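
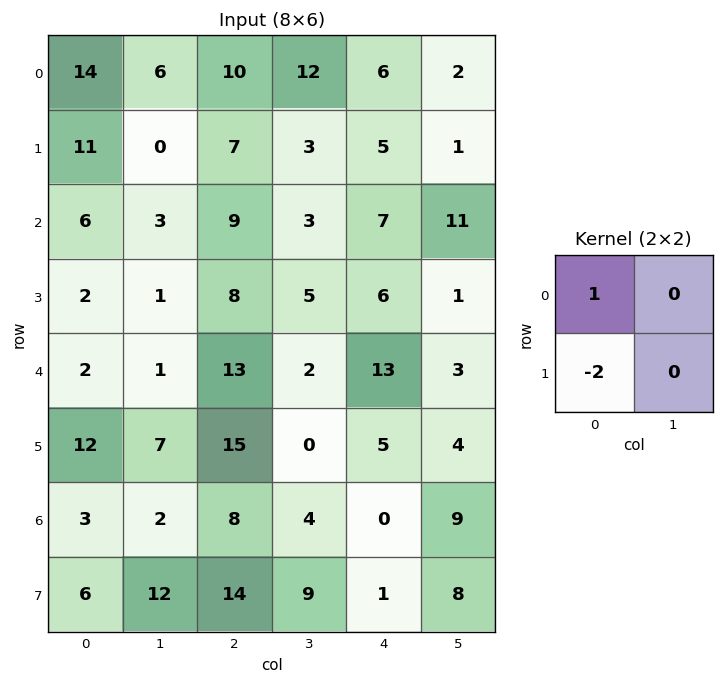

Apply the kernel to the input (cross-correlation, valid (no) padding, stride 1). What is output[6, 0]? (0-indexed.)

The receptive field on the input at this output position is [3 2 / 6 12]. Elementwise product with the kernel and sum: 3·1 + 6·-2.

-9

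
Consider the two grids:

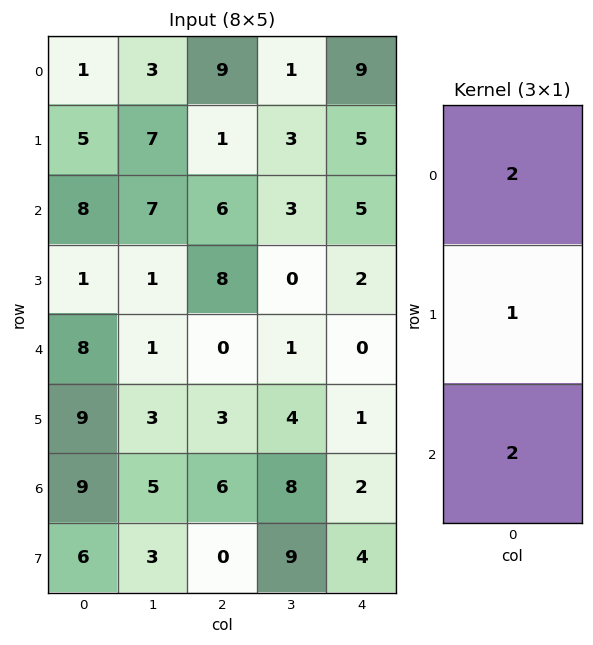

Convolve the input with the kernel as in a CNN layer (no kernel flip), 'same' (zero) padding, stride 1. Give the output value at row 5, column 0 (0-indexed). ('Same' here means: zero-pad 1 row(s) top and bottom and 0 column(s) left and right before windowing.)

43

The receptive field on the zero-padded input at this output position is [8 / 9 / 9]. Elementwise product with the kernel and sum: 8·2 + 9·1 + 9·2.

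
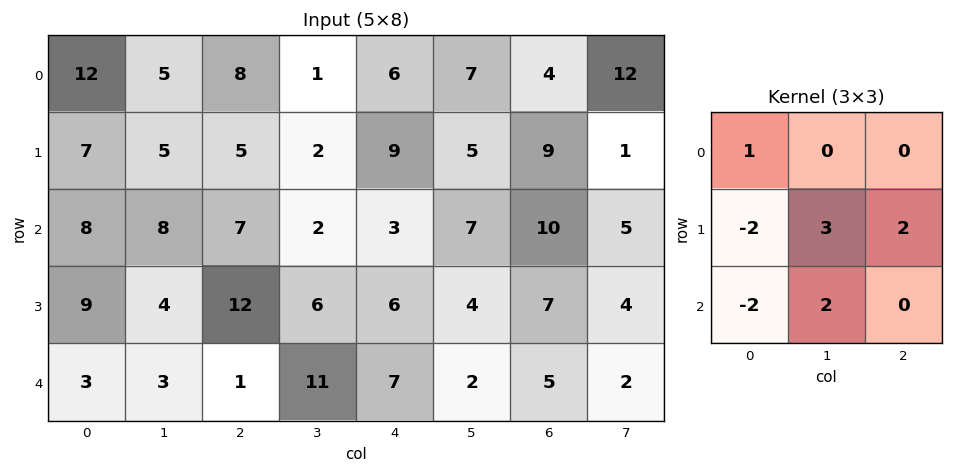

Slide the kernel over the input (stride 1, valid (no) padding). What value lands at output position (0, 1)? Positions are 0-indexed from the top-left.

12

The receptive field on the input at this output position is [5 8 1 / 5 5 2 / 8 7 2]. Elementwise product with the kernel and sum: 5·1 + 5·-2 + 5·3 + 2·2 + 8·-2 + 7·2.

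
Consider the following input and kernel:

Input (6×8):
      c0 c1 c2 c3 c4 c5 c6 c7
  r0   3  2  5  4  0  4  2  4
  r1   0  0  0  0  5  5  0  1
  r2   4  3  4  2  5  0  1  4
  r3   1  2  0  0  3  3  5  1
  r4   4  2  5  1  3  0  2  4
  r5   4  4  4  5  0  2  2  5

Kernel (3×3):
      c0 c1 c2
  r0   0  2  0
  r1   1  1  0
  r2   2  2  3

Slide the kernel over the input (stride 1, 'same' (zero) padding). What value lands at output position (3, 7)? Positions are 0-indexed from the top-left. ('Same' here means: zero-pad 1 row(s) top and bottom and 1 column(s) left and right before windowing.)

The receptive field on the zero-padded input at this output position is [1 4 0 / 5 1 0 / 2 4 0]. Elementwise product with the kernel and sum: 4·2 + 5·1 + 1·1 + 2·2 + 4·2 + 0·3.

26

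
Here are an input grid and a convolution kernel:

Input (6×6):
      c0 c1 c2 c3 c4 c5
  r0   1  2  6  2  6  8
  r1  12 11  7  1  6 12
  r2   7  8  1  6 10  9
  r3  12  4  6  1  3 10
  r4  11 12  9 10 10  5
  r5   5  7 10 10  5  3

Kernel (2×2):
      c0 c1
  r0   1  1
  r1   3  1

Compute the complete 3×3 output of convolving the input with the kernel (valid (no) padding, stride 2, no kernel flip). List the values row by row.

50 30 44
55 26 38
45 59 33

Output[0,0]: The receptive field on the input at this output position is [1 2 / 12 11]. Elementwise product with the kernel and sum: 1·1 + 2·1 + 12·3 + 11·1.
Output[0,1]: The receptive field on the input at this output position is [6 2 / 7 1]. Elementwise product with the kernel and sum: 6·1 + 2·1 + 7·3 + 1·1.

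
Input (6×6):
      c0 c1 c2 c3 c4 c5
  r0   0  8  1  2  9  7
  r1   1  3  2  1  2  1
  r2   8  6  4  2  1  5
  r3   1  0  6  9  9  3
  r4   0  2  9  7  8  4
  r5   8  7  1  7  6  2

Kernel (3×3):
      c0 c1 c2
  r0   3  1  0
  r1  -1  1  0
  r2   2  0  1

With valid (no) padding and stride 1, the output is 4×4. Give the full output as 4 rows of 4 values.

Output[0,0]: The receptive field on the input at this output position is [0 8 1 / 1 3 2 / 8 6 4]. Elementwise product with the kernel and sum: 0·3 + 8·1 + 1·-1 + 3·1 + 8·2 + 4·1.

30 38 13 25
12 18 26 25
38 39 43 25
22 34 33 53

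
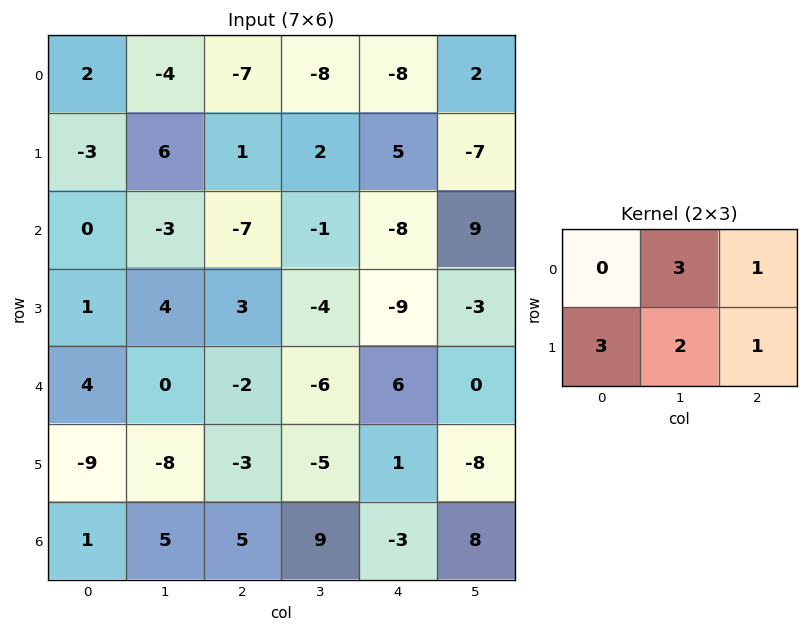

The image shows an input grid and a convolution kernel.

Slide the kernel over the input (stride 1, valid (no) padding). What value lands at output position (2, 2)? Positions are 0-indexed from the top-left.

The receptive field on the input at this output position is [-7 -1 -8 / 3 -4 -9]. Elementwise product with the kernel and sum: -1·3 + -8·1 + 3·3 + -4·2 + -9·1.

-19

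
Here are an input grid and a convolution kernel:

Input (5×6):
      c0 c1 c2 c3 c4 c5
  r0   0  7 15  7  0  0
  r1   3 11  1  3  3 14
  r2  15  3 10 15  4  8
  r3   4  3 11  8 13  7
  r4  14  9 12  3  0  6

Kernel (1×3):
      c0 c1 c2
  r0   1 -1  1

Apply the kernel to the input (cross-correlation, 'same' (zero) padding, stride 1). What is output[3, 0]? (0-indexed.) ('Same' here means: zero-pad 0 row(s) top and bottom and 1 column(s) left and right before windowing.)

The receptive field on the zero-padded input at this output position is [0 4 3]. Elementwise product with the kernel and sum: 0·1 + 4·-1 + 3·1.

-1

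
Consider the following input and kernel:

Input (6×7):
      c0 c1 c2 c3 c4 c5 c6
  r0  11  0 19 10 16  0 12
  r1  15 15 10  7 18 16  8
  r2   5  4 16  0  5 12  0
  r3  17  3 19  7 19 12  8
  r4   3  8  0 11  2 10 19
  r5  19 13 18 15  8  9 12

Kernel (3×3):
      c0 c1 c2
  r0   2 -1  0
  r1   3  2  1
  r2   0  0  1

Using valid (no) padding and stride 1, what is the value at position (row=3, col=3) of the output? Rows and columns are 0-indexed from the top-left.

The receptive field on the input at this output position is [7 19 12 / 11 2 10 / 15 8 9]. Elementwise product with the kernel and sum: 7·2 + 19·-1 + 11·3 + 2·2 + 10·1 + 9·1.

51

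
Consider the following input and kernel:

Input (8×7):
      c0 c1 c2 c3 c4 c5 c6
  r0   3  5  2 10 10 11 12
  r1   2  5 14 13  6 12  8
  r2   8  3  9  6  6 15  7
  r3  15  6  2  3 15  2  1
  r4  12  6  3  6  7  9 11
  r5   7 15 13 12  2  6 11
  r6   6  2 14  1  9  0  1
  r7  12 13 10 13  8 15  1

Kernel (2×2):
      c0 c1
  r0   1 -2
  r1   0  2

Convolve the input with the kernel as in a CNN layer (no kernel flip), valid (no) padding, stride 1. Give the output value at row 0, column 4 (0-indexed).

The receptive field on the input at this output position is [10 11 / 6 12]. Elementwise product with the kernel and sum: 10·1 + 11·-2 + 12·2.

12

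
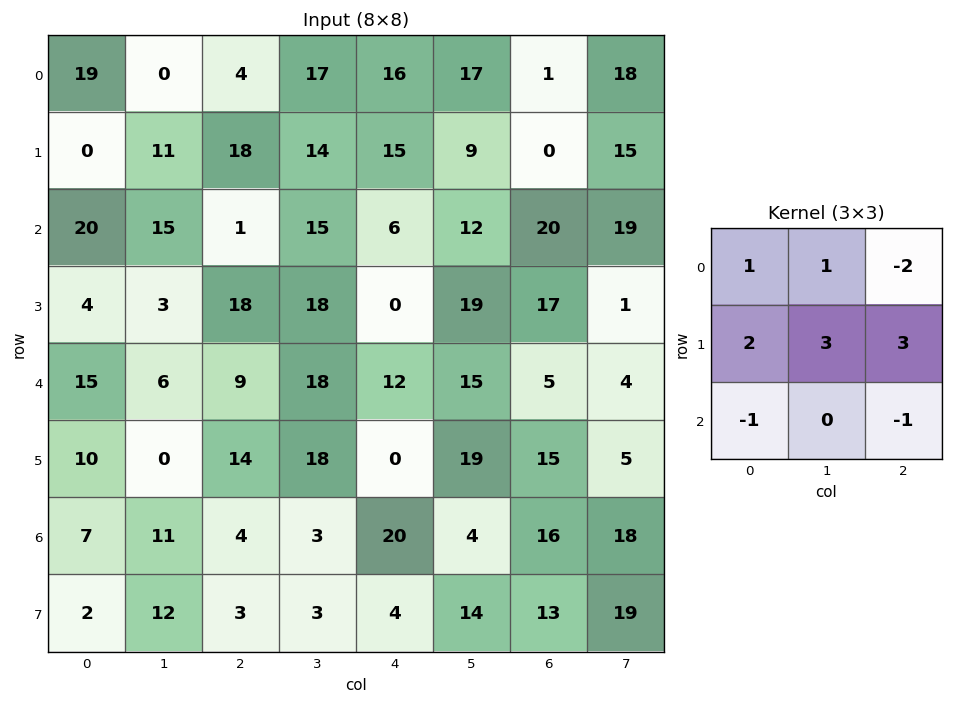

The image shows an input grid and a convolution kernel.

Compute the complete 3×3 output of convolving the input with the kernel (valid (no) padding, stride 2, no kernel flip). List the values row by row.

Output[0,0]: The receptive field on the input at this output position is [19 0 4 / 0 11 18 / 20 15 1]. Elementwise product with the kernel and sum: 19·1 + 0·1 + 4·-2 + 0·2 + 11·3 + 18·3 + 20·-1 + 1·-1.

77 105 62
80 73 69
54 61 83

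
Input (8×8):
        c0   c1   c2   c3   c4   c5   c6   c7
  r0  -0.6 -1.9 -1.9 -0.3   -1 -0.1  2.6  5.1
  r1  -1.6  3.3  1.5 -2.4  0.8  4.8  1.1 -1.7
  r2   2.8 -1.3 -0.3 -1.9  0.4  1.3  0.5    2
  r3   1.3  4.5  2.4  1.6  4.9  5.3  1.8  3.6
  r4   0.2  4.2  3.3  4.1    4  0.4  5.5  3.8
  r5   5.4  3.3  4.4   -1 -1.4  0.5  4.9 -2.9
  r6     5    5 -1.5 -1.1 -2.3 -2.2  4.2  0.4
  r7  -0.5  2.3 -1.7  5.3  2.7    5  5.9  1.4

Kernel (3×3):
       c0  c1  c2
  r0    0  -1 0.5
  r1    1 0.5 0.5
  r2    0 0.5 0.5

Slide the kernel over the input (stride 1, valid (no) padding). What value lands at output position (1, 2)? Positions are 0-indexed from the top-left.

5

The receptive field on the input at this output position is [1.5 -2.4 0.8 / -0.3 -1.9 0.4 / 2.4 1.6 4.9]. Elementwise product with the kernel and sum: -2.4·-1 + 0.8·0.5 + -0.3·1 + -1.9·0.5 + 0.4·0.5 + 1.6·0.5 + 4.9·0.5.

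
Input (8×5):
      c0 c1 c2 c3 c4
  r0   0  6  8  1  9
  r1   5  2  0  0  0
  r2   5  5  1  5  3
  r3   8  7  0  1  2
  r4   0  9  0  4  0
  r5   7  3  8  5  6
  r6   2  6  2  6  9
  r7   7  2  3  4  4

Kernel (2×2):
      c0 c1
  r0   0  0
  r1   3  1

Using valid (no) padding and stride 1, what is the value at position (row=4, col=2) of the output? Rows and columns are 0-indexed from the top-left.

29

The receptive field on the input at this output position is [0 4 / 8 5]. Elementwise product with the kernel and sum: 8·3 + 5·1.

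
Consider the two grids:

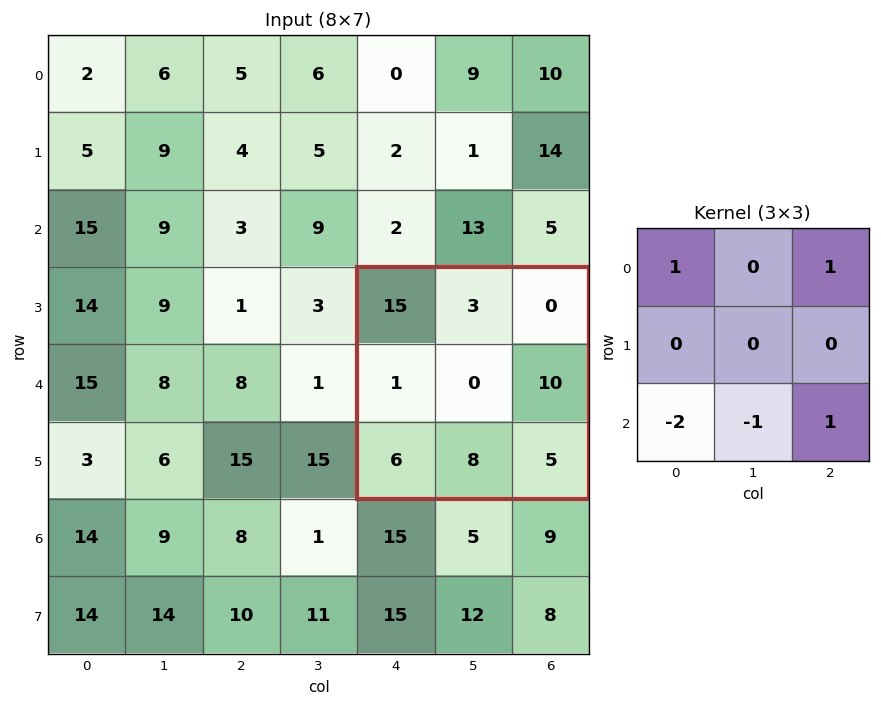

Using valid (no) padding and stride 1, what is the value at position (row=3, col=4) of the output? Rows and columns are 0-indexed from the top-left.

The receptive field on the input at this output position is [15 3 0 / 1 0 10 / 6 8 5]. Elementwise product with the kernel and sum: 15·1 + 0·1 + 6·-2 + 8·-1 + 5·1.

0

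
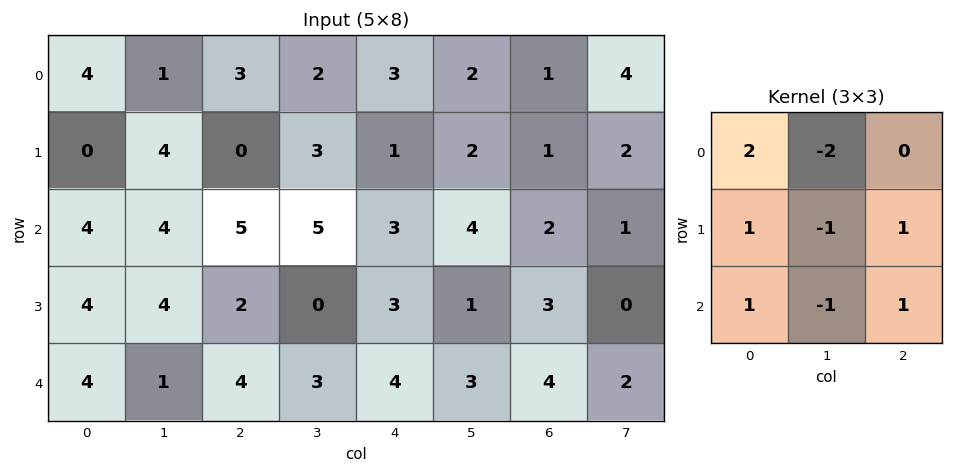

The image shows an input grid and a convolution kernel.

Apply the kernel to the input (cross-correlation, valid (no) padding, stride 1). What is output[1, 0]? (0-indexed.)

The receptive field on the input at this output position is [0 4 0 / 4 4 5 / 4 4 2]. Elementwise product with the kernel and sum: 0·2 + 4·-2 + 4·1 + 4·-1 + 5·1 + 4·1 + 4·-1 + 2·1.

-1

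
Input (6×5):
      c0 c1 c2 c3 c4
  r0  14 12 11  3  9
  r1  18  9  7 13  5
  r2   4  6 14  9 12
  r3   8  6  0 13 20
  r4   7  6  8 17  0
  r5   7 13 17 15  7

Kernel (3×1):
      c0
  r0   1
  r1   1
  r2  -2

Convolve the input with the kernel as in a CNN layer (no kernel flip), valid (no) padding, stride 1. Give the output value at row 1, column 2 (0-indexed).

21

The receptive field on the input at this output position is [7 / 14 / 0]. Elementwise product with the kernel and sum: 7·1 + 14·1 + 0·-2.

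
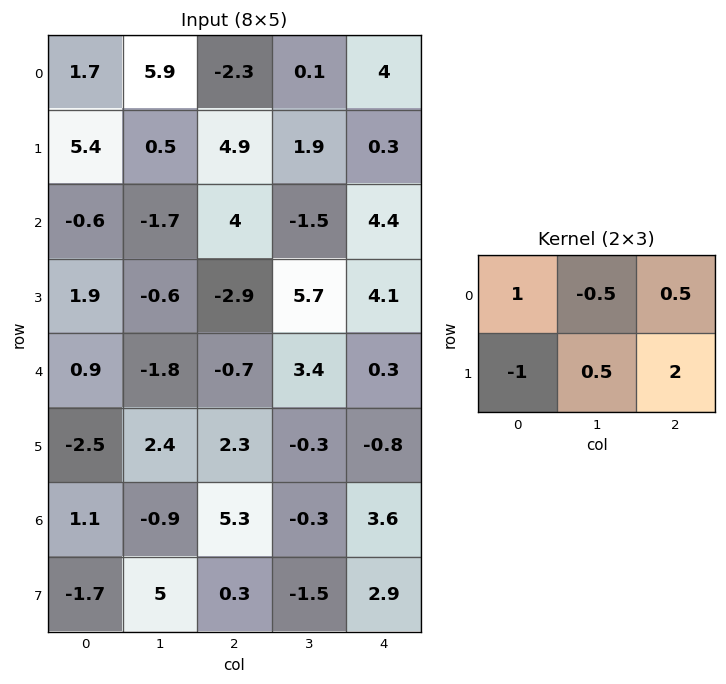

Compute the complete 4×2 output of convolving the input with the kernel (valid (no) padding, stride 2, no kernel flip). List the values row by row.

2.25 -3.7
-5.75 20.9
9.75 -6.3
9 12

Output[0,0]: The receptive field on the input at this output position is [1.7 5.9 -2.3 / 5.4 0.5 4.9]. Elementwise product with the kernel and sum: 1.7·1 + 5.9·-0.5 + -2.3·0.5 + 5.4·-1 + 0.5·0.5 + 4.9·2.
Output[0,1]: The receptive field on the input at this output position is [-2.3 0.1 4 / 4.9 1.9 0.3]. Elementwise product with the kernel and sum: -2.3·1 + 0.1·-0.5 + 4·0.5 + 4.9·-1 + 1.9·0.5 + 0.3·2.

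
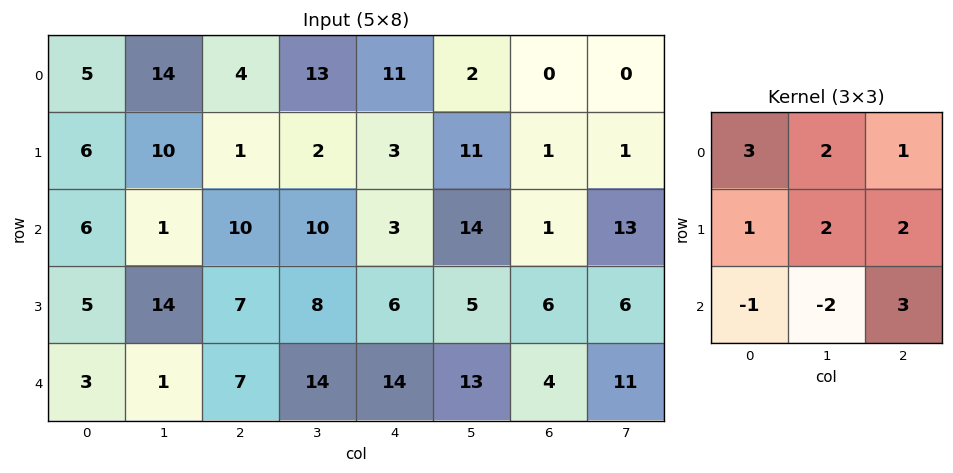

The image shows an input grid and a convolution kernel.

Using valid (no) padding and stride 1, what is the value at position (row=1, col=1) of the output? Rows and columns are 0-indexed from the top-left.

The receptive field on the input at this output position is [10 1 2 / 1 10 10 / 14 7 8]. Elementwise product with the kernel and sum: 10·3 + 1·2 + 2·1 + 1·1 + 10·2 + 10·2 + 14·-1 + 7·-2 + 8·3.

71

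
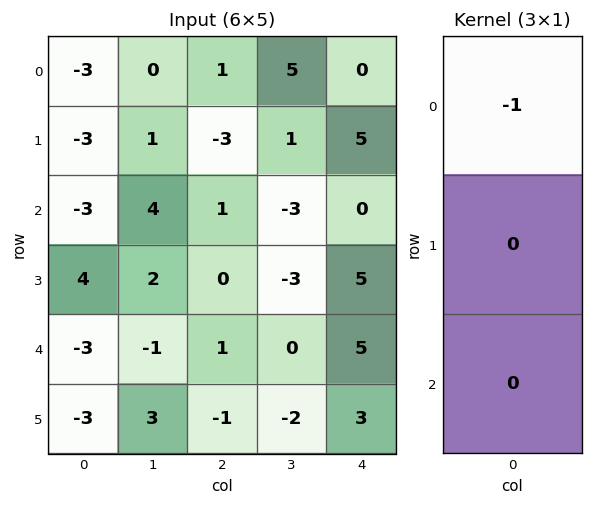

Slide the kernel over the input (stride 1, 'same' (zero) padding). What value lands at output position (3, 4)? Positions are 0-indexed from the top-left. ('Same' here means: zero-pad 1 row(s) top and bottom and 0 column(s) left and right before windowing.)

0

The receptive field on the zero-padded input at this output position is [0 / 5 / 5]. Elementwise product with the kernel and sum: 0·-1.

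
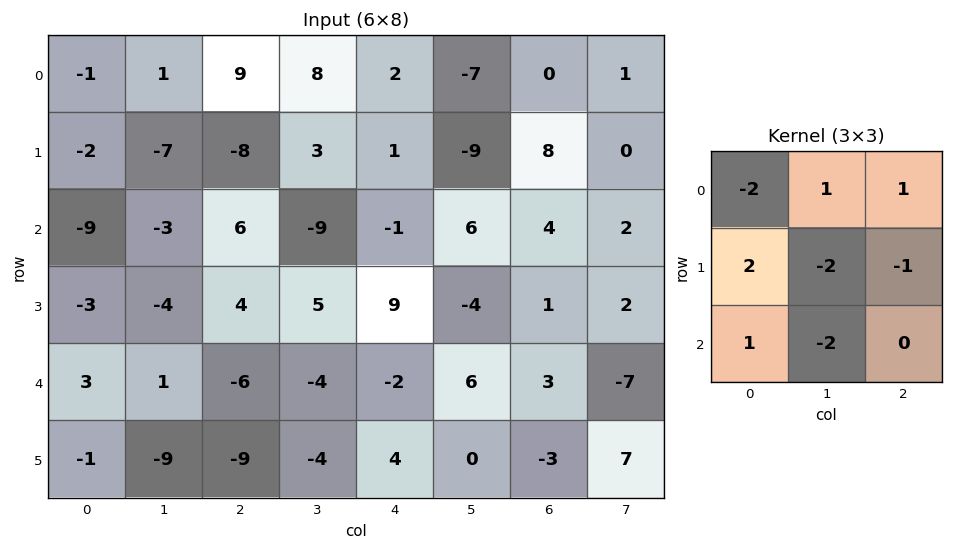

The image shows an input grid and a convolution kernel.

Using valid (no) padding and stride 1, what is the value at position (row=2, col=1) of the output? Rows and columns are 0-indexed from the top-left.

-5

The receptive field on the input at this output position is [-3 6 -9 / -4 4 5 / 1 -6 -4]. Elementwise product with the kernel and sum: -3·-2 + 6·1 + -9·1 + -4·2 + 4·-2 + 5·-1 + 1·1 + -6·-2.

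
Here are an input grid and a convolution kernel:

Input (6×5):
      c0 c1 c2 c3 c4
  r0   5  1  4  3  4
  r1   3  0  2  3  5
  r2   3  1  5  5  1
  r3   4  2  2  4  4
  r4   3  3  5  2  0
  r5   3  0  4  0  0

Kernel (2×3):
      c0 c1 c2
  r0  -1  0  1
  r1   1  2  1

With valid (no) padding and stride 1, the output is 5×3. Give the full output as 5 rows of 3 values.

4 9 13
9 19 19
12 14 10
12 17 11
9 7 -1

Output[0,0]: The receptive field on the input at this output position is [5 1 4 / 3 0 2]. Elementwise product with the kernel and sum: 5·-1 + 4·1 + 3·1 + 0·2 + 2·1.
Output[0,1]: The receptive field on the input at this output position is [1 4 3 / 0 2 3]. Elementwise product with the kernel and sum: 1·-1 + 3·1 + 0·1 + 2·2 + 3·1.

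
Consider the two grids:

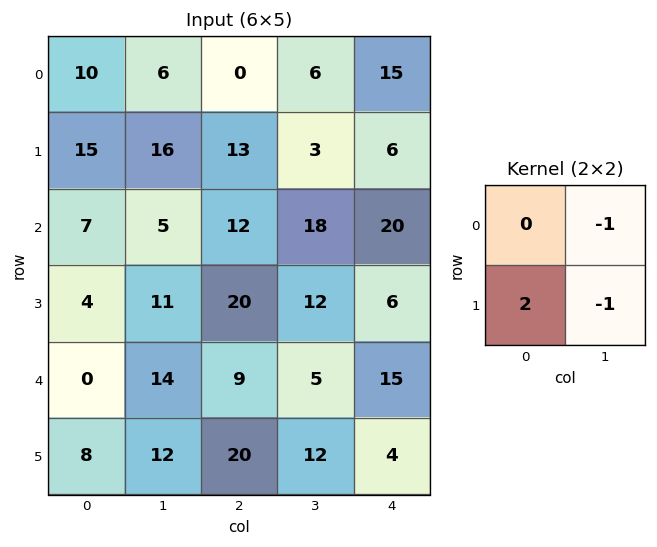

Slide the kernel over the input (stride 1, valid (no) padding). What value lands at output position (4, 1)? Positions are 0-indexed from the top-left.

-5

The receptive field on the input at this output position is [14 9 / 12 20]. Elementwise product with the kernel and sum: 9·-1 + 12·2 + 20·-1.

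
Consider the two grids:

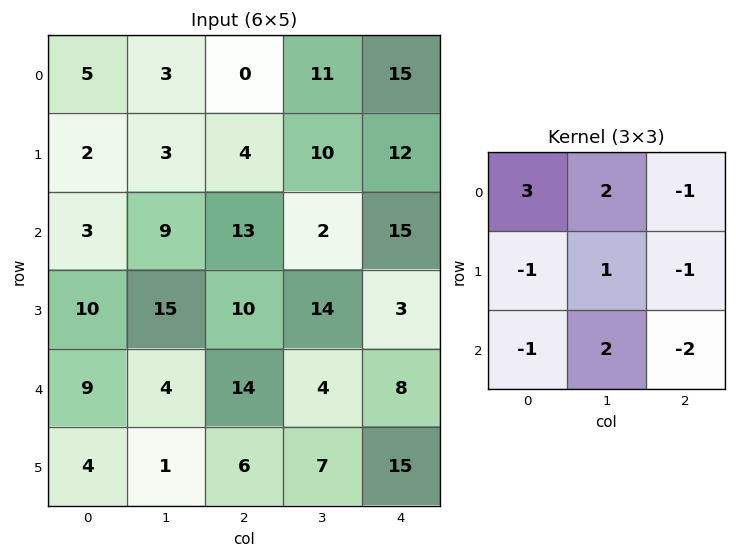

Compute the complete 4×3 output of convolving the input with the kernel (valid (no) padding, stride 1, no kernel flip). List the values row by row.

Output[0,0]: The receptive field on the input at this output position is [5 3 0 / 2 3 4 / 3 9 13]. Elementwise product with the kernel and sum: 5·3 + 3·2 + 0·-1 + 2·-1 + 3·1 + 4·-1 + 3·-1 + 9·2 + 13·-2.
Output[0,1]: The receptive field on the input at this output position is [3 0 11 / 3 4 10 / 9 13 2]. Elementwise product with the kernel and sum: 3·3 + 0·2 + 11·-1 + 3·-1 + 4·1 + 10·-1 + 9·-1 + 13·2 + 2·-2.

7 2 -38
1 -14 6
-20 48 7
17 54 15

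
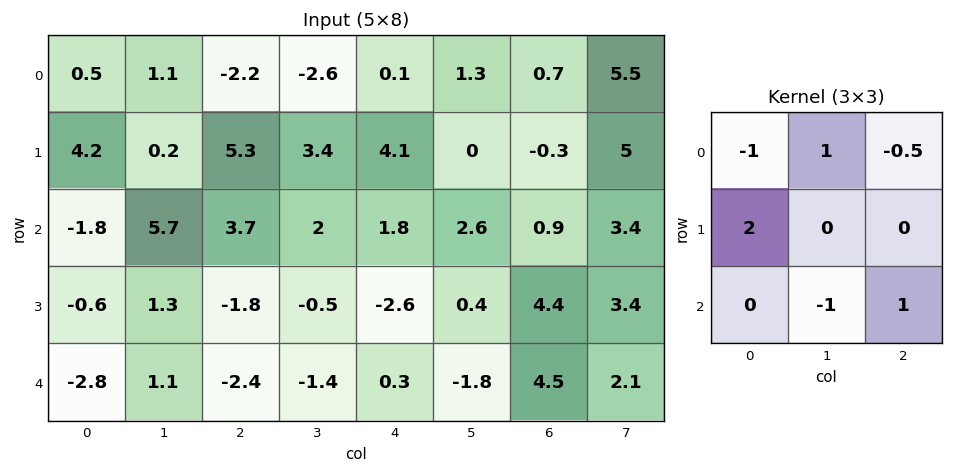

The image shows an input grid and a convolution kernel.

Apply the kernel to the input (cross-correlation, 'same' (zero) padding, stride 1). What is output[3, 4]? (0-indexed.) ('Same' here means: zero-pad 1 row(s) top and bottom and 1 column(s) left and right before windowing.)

-4.6

The receptive field on the zero-padded input at this output position is [2 1.8 2.6 / -0.5 -2.6 0.4 / -1.4 0.3 -1.8]. Elementwise product with the kernel and sum: 2·-1 + 1.8·1 + 2.6·-0.5 + -0.5·2 + 0.3·-1 + -1.8·1.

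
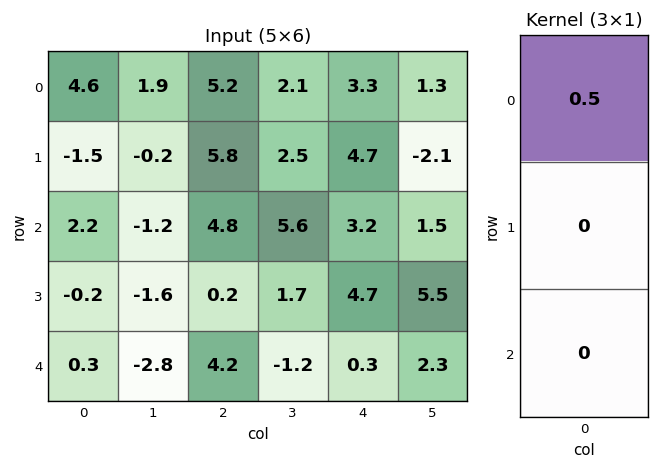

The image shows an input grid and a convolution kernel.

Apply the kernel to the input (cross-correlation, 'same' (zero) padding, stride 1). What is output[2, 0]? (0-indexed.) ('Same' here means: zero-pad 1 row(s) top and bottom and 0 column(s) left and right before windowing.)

-0.75

The receptive field on the zero-padded input at this output position is [-1.5 / 2.2 / -0.2]. Elementwise product with the kernel and sum: -1.5·0.5.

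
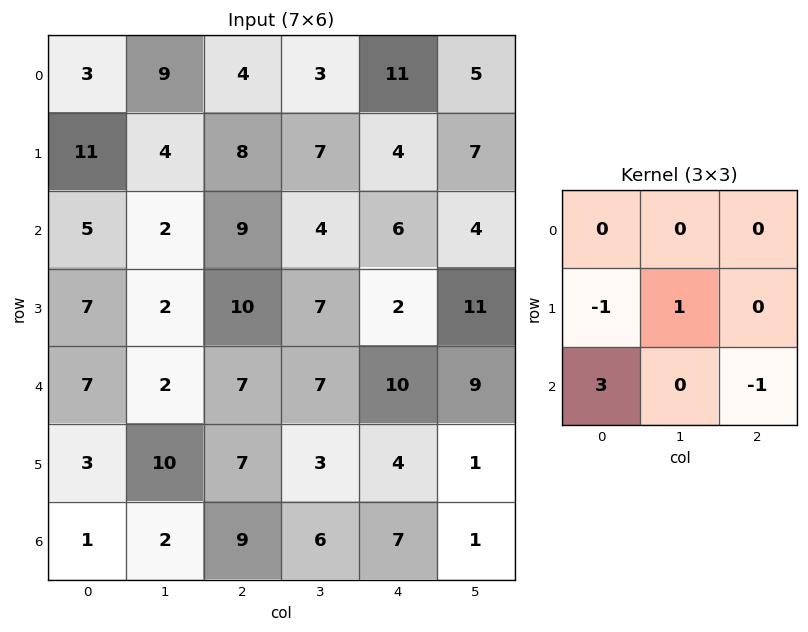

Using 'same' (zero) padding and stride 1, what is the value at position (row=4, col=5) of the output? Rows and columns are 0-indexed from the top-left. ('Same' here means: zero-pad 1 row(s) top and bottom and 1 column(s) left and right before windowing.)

11

The receptive field on the zero-padded input at this output position is [2 11 0 / 10 9 0 / 4 1 0]. Elementwise product with the kernel and sum: 10·-1 + 9·1 + 4·3 + 0·-1.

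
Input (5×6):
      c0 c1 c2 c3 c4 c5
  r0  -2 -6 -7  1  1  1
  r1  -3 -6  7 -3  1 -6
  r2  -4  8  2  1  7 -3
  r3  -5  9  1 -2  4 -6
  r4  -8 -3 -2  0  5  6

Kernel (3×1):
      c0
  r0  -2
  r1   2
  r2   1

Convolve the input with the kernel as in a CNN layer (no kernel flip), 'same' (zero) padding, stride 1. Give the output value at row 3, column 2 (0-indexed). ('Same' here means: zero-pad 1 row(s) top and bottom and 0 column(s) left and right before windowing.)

-4

The receptive field on the zero-padded input at this output position is [2 / 1 / -2]. Elementwise product with the kernel and sum: 2·-2 + 1·2 + -2·1.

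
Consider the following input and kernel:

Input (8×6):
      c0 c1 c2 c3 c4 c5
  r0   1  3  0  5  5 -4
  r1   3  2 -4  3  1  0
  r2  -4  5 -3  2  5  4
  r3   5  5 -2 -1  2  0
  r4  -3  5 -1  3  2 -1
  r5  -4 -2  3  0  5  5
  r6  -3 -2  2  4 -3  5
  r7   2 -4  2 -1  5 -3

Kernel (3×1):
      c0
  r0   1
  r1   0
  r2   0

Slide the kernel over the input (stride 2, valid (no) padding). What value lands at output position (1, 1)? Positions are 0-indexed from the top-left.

-3

The receptive field on the input at this output position is [-3 / -2 / -1]. Elementwise product with the kernel and sum: -3·1.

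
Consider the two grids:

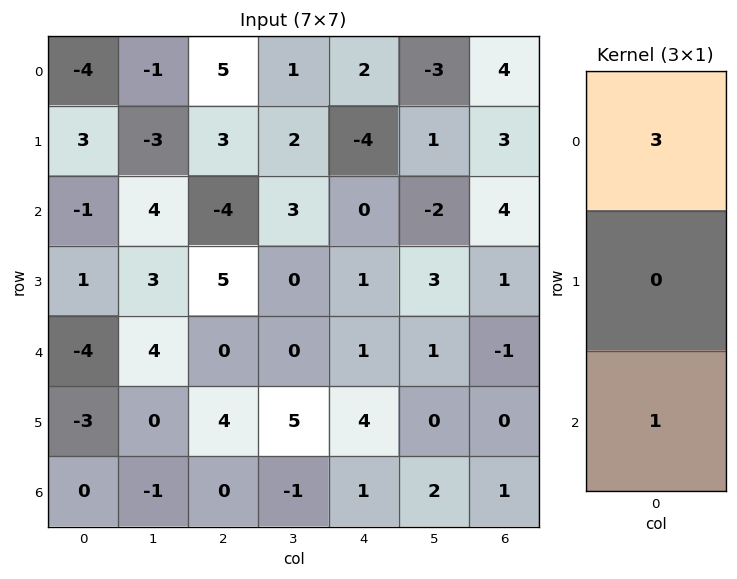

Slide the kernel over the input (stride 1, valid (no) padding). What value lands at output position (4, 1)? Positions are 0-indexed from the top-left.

11

The receptive field on the input at this output position is [4 / 0 / -1]. Elementwise product with the kernel and sum: 4·3 + -1·1.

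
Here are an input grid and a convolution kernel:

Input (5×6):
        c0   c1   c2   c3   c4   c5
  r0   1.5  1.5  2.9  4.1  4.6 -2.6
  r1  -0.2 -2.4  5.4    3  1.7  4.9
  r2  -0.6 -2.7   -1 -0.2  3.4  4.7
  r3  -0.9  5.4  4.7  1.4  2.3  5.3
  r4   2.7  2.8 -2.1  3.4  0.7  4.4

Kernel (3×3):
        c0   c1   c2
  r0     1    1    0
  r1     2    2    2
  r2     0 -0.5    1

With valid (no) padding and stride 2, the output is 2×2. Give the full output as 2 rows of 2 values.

Output[0,0]: The receptive field on the input at this output position is [1.5 1.5 2.9 / -0.2 -2.4 5.4 / -0.6 -2.7 -1]. Elementwise product with the kernel and sum: 1.5·1 + 1.5·1 + -0.2·2 + -2.4·2 + 5.4·2 + -2.7·-0.5 + -1·1.

8.95 30.7
11.6 14.6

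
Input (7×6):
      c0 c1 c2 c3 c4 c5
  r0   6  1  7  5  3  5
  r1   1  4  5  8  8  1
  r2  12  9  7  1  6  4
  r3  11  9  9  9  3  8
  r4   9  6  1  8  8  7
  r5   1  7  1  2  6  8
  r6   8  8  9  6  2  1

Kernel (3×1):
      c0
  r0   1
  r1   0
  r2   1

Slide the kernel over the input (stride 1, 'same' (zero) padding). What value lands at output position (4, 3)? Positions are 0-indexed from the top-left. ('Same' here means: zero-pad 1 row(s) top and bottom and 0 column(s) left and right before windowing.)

11

The receptive field on the zero-padded input at this output position is [9 / 8 / 2]. Elementwise product with the kernel and sum: 9·1 + 2·1.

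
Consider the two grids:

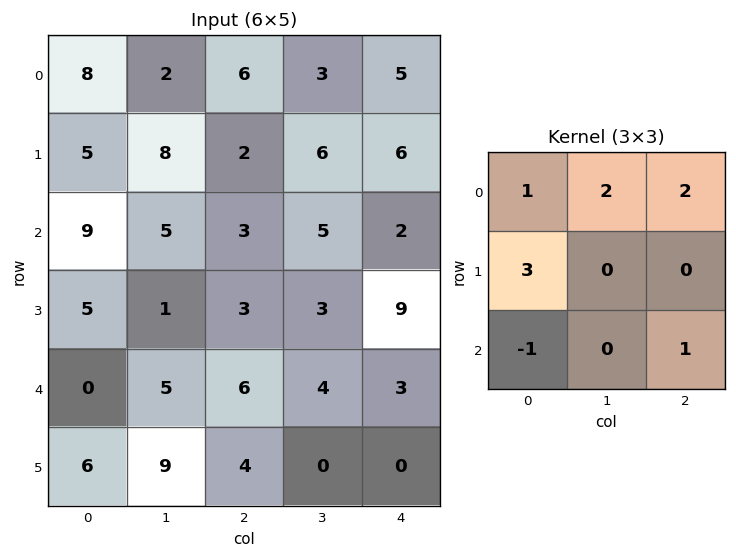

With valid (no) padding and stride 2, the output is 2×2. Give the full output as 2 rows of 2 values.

Output[0,0]: The receptive field on the input at this output position is [8 2 6 / 5 8 2 / 9 5 3]. Elementwise product with the kernel and sum: 8·1 + 2·2 + 6·2 + 5·3 + 9·-1 + 3·1.

33 27
46 23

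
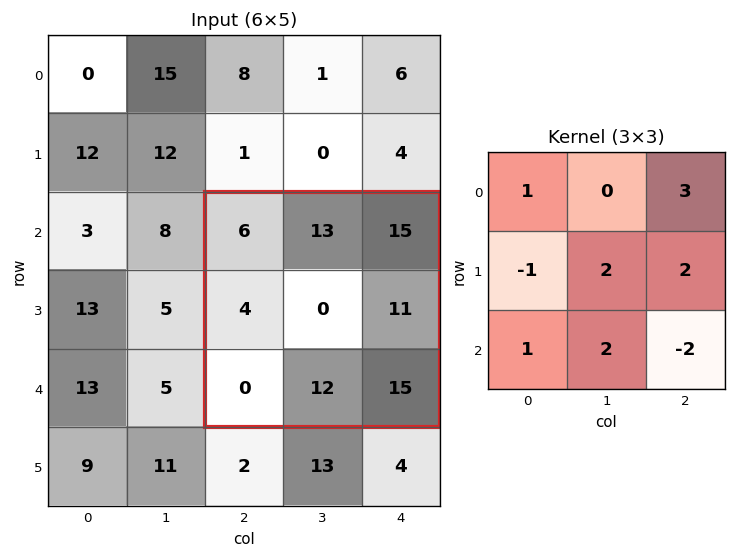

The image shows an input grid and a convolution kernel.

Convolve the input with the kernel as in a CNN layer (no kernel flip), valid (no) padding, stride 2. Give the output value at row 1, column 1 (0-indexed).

63

The receptive field on the input at this output position is [6 13 15 / 4 0 11 / 0 12 15]. Elementwise product with the kernel and sum: 6·1 + 15·3 + 4·-1 + 0·2 + 11·2 + 0·1 + 12·2 + 15·-2.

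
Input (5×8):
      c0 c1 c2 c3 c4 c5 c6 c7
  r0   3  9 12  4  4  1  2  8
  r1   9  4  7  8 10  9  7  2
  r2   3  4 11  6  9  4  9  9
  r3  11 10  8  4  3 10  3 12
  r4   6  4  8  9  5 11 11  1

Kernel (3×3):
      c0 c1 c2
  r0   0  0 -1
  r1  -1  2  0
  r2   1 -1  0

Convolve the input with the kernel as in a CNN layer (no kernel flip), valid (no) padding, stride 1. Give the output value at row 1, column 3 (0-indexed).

The receptive field on the input at this output position is [8 10 9 / 6 9 4 / 4 3 10]. Elementwise product with the kernel and sum: 9·-1 + 6·-1 + 9·2 + 4·1 + 3·-1.

4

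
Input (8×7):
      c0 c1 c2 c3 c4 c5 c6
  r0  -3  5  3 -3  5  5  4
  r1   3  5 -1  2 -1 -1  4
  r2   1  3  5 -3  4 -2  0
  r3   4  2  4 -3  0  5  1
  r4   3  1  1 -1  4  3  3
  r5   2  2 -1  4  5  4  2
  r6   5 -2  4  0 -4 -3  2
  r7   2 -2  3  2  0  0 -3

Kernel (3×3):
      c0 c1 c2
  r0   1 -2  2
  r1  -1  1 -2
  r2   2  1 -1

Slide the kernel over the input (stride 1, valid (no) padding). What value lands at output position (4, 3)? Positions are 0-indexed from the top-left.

The receptive field on the input at this output position is [-1 4 3 / 4 5 4 / 0 -4 -3]. Elementwise product with the kernel and sum: -1·1 + 4·-2 + 3·2 + 4·-1 + 5·1 + 4·-2 + 0·2 + -4·1 + -3·-1.

-11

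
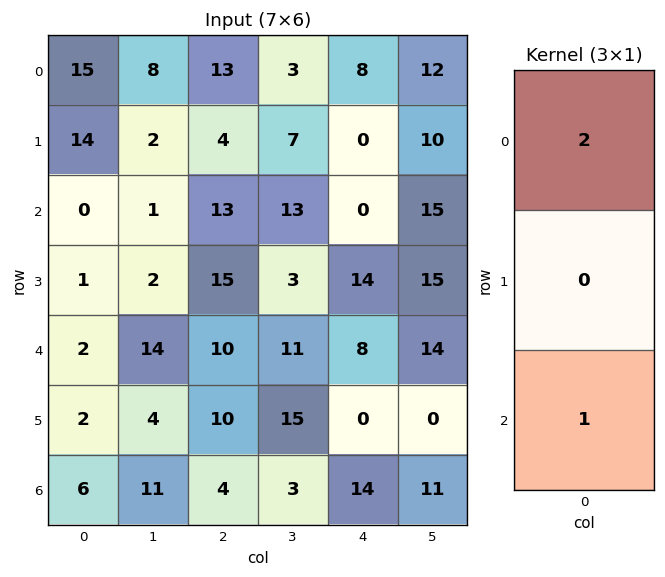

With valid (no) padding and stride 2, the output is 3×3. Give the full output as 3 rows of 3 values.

30 39 16
2 36 8
10 24 30

Output[0,0]: The receptive field on the input at this output position is [15 / 14 / 0]. Elementwise product with the kernel and sum: 15·2 + 0·1.
Output[0,1]: The receptive field on the input at this output position is [13 / 4 / 13]. Elementwise product with the kernel and sum: 13·2 + 13·1.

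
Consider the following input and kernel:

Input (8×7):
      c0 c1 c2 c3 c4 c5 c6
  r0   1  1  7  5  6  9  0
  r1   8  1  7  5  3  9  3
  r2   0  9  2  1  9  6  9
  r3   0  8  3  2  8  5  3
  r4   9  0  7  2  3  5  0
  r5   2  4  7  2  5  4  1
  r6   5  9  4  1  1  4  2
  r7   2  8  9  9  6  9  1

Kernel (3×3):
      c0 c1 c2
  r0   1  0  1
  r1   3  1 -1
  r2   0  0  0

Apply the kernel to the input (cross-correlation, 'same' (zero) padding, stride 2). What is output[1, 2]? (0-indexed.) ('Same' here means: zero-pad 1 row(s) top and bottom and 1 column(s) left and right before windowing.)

The receptive field on the zero-padded input at this output position is [5 3 9 / 1 9 6 / 2 8 5]. Elementwise product with the kernel and sum: 5·1 + 9·1 + 1·3 + 9·1 + 6·-1.

20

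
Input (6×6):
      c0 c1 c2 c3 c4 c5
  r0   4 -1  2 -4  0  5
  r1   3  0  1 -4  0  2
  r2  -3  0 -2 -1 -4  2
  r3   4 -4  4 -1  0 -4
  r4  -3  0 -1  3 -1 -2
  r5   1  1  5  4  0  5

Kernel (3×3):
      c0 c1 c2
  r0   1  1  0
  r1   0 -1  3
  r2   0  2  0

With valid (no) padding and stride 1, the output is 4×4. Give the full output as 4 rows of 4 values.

6 -16 0 -6
-11 8 -16 6
13 -11 4 -19
-1 20 5 -6

Output[0,0]: The receptive field on the input at this output position is [4 -1 2 / 3 0 1 / -3 0 -2]. Elementwise product with the kernel and sum: 4·1 + -1·1 + 0·-1 + 1·3 + 0·2.
Output[0,1]: The receptive field on the input at this output position is [-1 2 -4 / 0 1 -4 / 0 -2 -1]. Elementwise product with the kernel and sum: -1·1 + 2·1 + 1·-1 + -4·3 + -2·2.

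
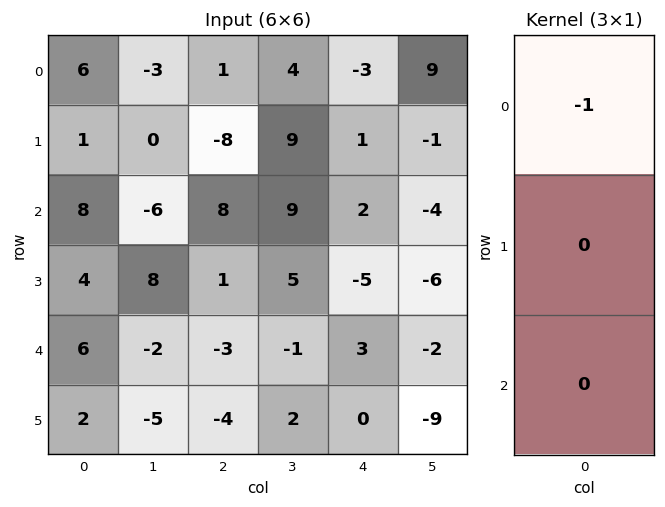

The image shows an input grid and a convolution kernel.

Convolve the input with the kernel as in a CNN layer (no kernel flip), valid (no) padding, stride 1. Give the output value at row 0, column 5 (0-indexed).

The receptive field on the input at this output position is [9 / -1 / -4]. Elementwise product with the kernel and sum: 9·-1.

-9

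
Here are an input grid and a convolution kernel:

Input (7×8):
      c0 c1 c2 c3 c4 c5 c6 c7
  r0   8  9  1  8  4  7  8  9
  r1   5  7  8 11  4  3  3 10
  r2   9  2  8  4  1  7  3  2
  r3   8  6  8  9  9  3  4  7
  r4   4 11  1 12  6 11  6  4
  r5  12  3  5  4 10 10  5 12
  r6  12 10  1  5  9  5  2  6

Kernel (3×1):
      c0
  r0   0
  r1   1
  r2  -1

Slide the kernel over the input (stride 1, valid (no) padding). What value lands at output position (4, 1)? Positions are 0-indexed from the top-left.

The receptive field on the input at this output position is [11 / 3 / 10]. Elementwise product with the kernel and sum: 3·1 + 10·-1.

-7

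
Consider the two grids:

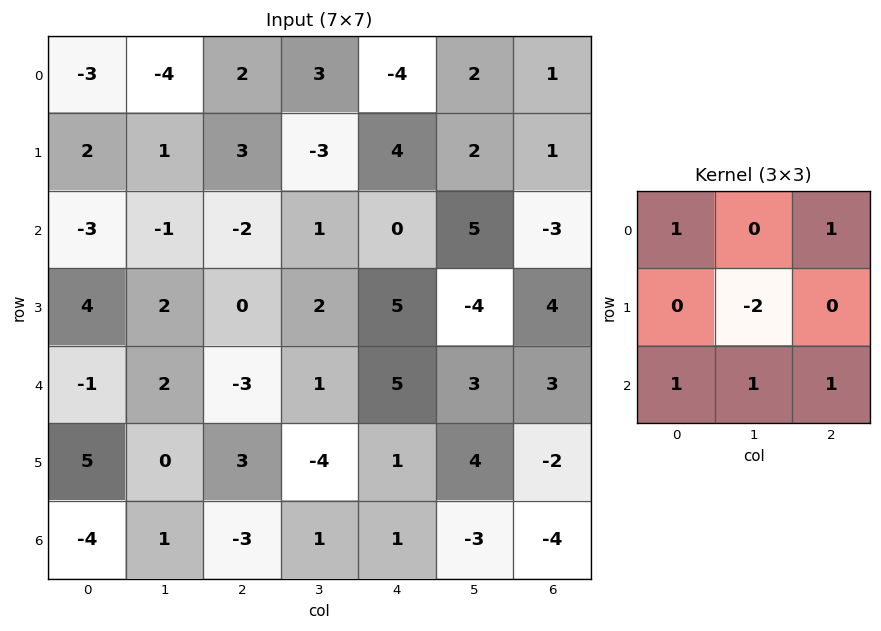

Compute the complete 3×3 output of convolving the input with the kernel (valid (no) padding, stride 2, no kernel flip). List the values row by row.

Output[0,0]: The receptive field on the input at this output position is [-3 -4 2 / 2 1 3 / -3 -1 -2]. Elementwise product with the kernel and sum: -3·1 + 2·1 + 1·-2 + -3·1 + -1·1 + -2·1.
Output[0,1]: The receptive field on the input at this output position is [2 3 -4 / 3 -3 4 / -2 1 0]. Elementwise product with the kernel and sum: 2·1 + -4·1 + -3·-2 + -2·1 + 1·1 + 0·1.

-9 3 -5
-11 -3 16
-10 9 -6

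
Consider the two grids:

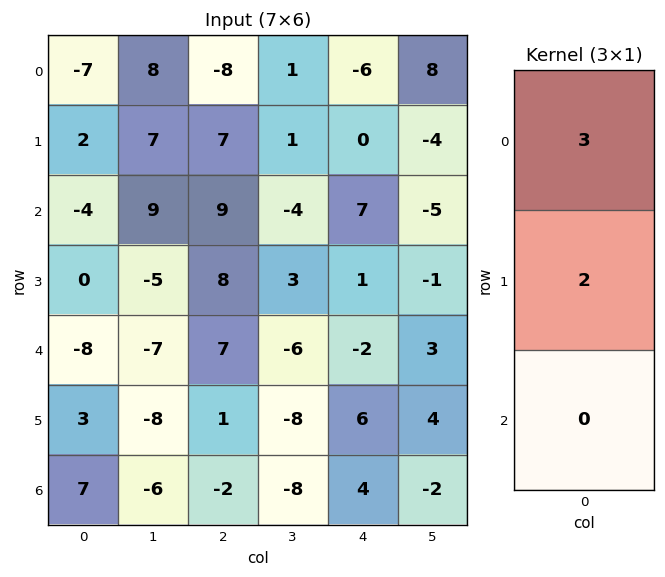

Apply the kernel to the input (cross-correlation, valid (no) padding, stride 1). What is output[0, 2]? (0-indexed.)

-10

The receptive field on the input at this output position is [-8 / 7 / 9]. Elementwise product with the kernel and sum: -8·3 + 7·2.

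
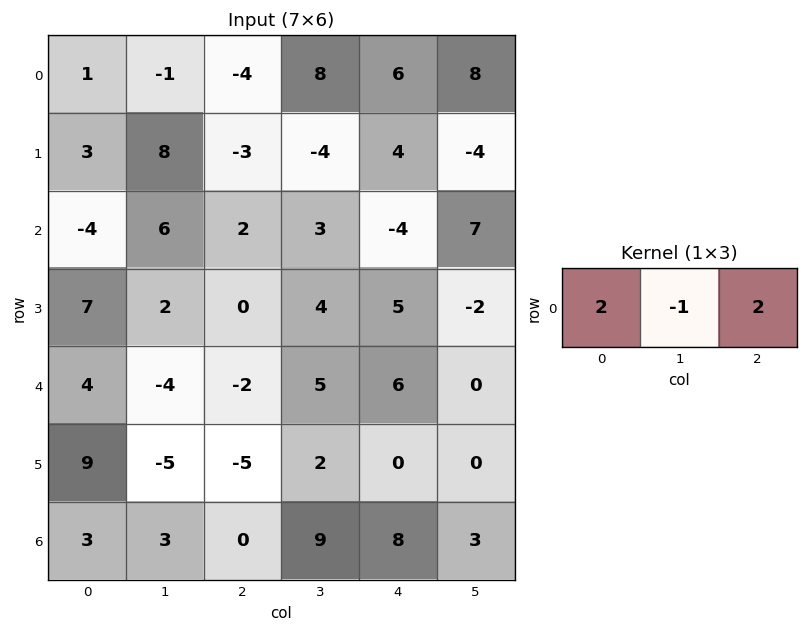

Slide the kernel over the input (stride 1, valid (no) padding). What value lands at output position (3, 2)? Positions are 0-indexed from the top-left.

The receptive field on the input at this output position is [0 4 5]. Elementwise product with the kernel and sum: 0·2 + 4·-1 + 5·2.

6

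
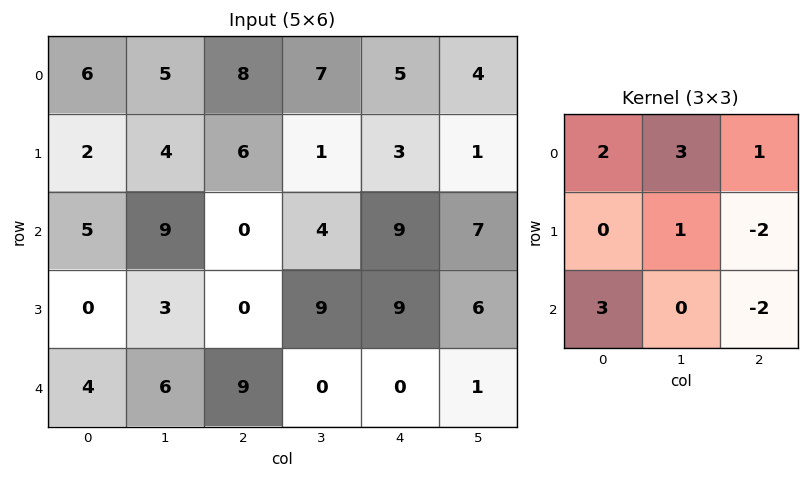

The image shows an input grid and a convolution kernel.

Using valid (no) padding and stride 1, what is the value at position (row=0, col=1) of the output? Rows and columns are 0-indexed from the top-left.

The receptive field on the input at this output position is [5 8 7 / 4 6 1 / 9 0 4]. Elementwise product with the kernel and sum: 5·2 + 8·3 + 7·1 + 6·1 + 1·-2 + 9·3 + 4·-2.

64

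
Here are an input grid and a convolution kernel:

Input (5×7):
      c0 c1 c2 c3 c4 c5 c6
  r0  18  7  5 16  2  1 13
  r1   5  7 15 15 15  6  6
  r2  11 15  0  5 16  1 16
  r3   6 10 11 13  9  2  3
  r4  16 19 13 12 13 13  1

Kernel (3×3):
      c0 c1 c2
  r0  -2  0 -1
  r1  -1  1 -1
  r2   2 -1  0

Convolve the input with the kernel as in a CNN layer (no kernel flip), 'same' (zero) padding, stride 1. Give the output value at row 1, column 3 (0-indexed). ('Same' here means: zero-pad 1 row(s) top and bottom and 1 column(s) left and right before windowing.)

The receptive field on the zero-padded input at this output position is [5 16 2 / 15 15 15 / 0 5 16]. Elementwise product with the kernel and sum: 5·-2 + 2·-1 + 15·-1 + 15·1 + 15·-1 + 0·2 + 5·-1.

-32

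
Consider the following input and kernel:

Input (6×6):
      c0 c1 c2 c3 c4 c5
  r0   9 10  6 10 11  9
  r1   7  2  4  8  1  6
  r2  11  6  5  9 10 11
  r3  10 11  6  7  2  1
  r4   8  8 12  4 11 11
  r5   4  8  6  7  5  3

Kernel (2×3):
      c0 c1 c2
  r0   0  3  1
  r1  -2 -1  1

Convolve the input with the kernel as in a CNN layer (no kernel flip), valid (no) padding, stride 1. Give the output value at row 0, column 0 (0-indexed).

24

The receptive field on the input at this output position is [9 10 6 / 7 2 4]. Elementwise product with the kernel and sum: 10·3 + 6·1 + 7·-2 + 2·-1 + 4·1.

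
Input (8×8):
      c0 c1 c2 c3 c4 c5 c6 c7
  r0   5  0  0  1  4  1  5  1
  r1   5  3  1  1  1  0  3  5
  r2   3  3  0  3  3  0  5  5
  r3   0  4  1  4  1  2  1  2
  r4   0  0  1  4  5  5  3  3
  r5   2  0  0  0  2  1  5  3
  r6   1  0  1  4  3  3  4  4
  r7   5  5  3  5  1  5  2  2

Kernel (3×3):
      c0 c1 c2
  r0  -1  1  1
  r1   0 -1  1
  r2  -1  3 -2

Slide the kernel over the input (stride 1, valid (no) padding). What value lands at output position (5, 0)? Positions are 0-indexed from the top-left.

The receptive field on the input at this output position is [2 0 0 / 1 0 1 / 5 5 3]. Elementwise product with the kernel and sum: 2·-1 + 0·1 + 0·1 + 0·-1 + 1·1 + 5·-1 + 5·3 + 3·-2.

3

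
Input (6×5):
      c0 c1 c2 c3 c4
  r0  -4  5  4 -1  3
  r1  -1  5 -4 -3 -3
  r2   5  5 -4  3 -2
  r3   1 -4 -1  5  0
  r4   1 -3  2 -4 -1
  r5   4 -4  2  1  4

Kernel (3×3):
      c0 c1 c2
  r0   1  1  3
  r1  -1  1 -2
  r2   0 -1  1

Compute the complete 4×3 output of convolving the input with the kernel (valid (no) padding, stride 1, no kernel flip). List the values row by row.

18 10 14
3 -17 -10
0 -3 2
-8 22 3

Output[0,0]: The receptive field on the input at this output position is [-4 5 4 / -1 5 -4 / 5 5 -4]. Elementwise product with the kernel and sum: -4·1 + 5·1 + 4·3 + -1·-1 + 5·1 + -4·-2 + 5·-1 + -4·1.
Output[0,1]: The receptive field on the input at this output position is [5 4 -1 / 5 -4 -3 / 5 -4 3]. Elementwise product with the kernel and sum: 5·1 + 4·1 + -1·3 + 5·-1 + -4·1 + -3·-2 + -4·-1 + 3·1.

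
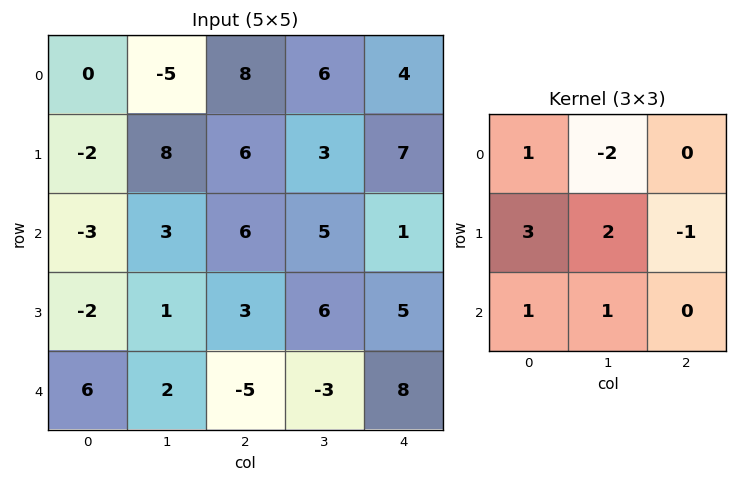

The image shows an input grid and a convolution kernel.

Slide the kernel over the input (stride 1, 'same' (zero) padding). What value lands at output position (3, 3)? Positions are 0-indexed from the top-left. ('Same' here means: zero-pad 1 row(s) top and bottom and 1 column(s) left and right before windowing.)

4

The receptive field on the zero-padded input at this output position is [6 5 1 / 3 6 5 / -5 -3 8]. Elementwise product with the kernel and sum: 6·1 + 5·-2 + 3·3 + 6·2 + 5·-1 + -5·1 + -3·1.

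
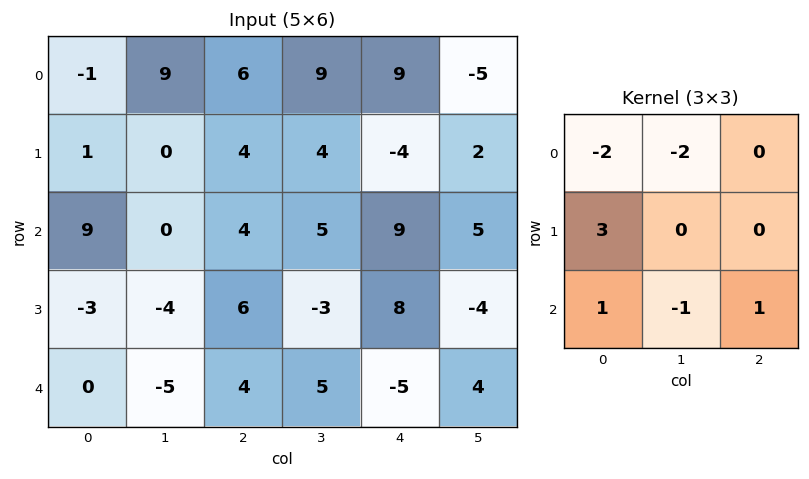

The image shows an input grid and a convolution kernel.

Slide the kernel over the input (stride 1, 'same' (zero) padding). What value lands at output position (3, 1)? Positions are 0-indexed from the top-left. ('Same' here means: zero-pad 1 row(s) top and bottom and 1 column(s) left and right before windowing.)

The receptive field on the zero-padded input at this output position is [9 0 4 / -3 -4 6 / 0 -5 4]. Elementwise product with the kernel and sum: 9·-2 + 0·-2 + -3·3 + 0·1 + -5·-1 + 4·1.

-18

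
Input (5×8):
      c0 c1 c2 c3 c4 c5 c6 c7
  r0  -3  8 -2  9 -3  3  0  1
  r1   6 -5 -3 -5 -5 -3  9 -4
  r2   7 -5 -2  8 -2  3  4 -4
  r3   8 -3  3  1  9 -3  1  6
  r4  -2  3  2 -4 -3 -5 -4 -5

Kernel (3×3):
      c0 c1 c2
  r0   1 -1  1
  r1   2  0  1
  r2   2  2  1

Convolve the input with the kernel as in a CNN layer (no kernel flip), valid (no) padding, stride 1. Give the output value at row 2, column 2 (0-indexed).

The receptive field on the input at this output position is [-2 8 -2 / 3 1 9 / 2 -4 -3]. Elementwise product with the kernel and sum: -2·1 + 8·-1 + -2·1 + 3·2 + 9·1 + 2·2 + -4·2 + -3·1.

-4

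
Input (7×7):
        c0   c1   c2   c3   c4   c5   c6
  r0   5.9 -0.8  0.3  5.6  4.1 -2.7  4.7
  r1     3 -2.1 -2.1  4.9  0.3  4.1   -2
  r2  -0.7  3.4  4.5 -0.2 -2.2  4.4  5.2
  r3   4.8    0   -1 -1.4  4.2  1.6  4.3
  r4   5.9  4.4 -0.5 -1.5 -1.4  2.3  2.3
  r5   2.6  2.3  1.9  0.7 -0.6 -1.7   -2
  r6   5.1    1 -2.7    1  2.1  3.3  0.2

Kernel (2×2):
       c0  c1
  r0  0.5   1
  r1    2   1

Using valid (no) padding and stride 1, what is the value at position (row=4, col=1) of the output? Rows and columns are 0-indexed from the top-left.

The receptive field on the input at this output position is [4.4 -0.5 / 2.3 1.9]. Elementwise product with the kernel and sum: 4.4·0.5 + -0.5·1 + 2.3·2 + 1.9·1.

8.2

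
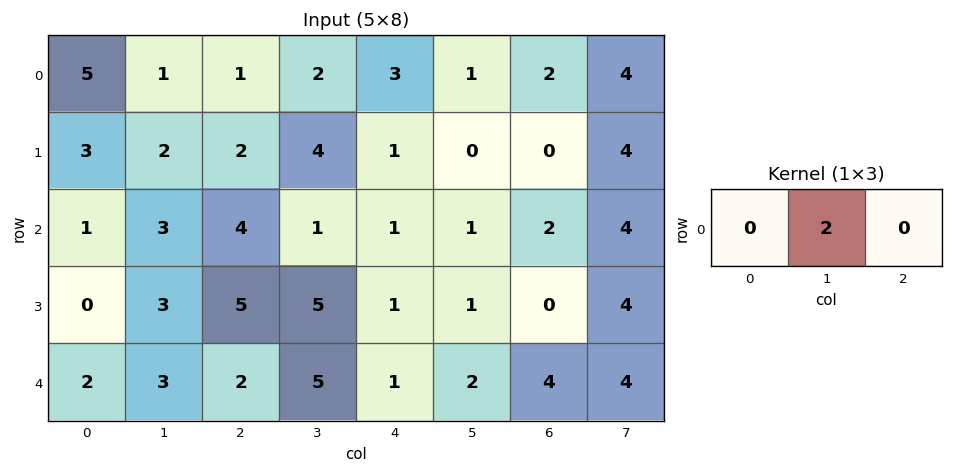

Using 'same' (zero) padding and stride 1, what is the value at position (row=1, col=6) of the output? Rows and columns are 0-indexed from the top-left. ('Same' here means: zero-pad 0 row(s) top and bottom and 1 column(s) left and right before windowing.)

0

The receptive field on the zero-padded input at this output position is [0 0 4]. Elementwise product with the kernel and sum: 0·2.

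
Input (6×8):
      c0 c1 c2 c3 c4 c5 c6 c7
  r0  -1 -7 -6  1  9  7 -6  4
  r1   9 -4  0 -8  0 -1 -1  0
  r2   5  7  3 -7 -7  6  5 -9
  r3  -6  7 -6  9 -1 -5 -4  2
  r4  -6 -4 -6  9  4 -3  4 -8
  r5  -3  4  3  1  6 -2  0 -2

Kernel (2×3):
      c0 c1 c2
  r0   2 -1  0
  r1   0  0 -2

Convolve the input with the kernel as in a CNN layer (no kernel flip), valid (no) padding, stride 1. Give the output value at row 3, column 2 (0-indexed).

The receptive field on the input at this output position is [-6 9 -1 / -6 9 4]. Elementwise product with the kernel and sum: -6·2 + 9·-1 + 4·-2.

-29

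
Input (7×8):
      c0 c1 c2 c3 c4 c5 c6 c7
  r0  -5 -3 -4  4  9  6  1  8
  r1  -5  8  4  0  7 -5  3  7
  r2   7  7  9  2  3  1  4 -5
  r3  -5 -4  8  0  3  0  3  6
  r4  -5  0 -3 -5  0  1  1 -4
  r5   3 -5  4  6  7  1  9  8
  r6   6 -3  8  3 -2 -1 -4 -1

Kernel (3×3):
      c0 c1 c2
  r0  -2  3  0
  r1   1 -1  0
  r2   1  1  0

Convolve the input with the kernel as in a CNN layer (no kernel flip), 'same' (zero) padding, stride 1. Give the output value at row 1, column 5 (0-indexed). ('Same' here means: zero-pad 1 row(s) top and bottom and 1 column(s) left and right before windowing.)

The receptive field on the zero-padded input at this output position is [9 6 1 / 7 -5 3 / 3 1 4]. Elementwise product with the kernel and sum: 9·-2 + 6·3 + 7·1 + -5·-1 + 3·1 + 1·1.

16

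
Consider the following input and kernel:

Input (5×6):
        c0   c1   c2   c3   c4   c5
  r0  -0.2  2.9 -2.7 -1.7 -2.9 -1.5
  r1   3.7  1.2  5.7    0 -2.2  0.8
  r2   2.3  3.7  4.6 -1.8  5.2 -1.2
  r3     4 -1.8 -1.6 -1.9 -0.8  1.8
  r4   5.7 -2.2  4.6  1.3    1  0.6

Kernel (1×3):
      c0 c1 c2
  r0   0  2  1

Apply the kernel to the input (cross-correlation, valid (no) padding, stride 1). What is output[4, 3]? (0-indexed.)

The receptive field on the input at this output position is [1.3 1 0.6]. Elementwise product with the kernel and sum: 1·2 + 0.6·1.

2.6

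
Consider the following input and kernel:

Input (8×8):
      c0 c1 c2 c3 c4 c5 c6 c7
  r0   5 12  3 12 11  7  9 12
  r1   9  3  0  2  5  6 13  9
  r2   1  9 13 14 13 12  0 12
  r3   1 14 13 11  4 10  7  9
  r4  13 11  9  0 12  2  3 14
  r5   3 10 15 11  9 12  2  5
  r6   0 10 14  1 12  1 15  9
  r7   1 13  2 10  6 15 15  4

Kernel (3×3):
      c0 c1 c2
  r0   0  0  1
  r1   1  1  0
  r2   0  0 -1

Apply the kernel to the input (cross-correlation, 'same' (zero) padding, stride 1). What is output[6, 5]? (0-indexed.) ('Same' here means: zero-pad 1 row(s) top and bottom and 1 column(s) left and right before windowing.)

0

The receptive field on the zero-padded input at this output position is [9 12 2 / 12 1 15 / 6 15 15]. Elementwise product with the kernel and sum: 2·1 + 12·1 + 1·1 + 15·-1.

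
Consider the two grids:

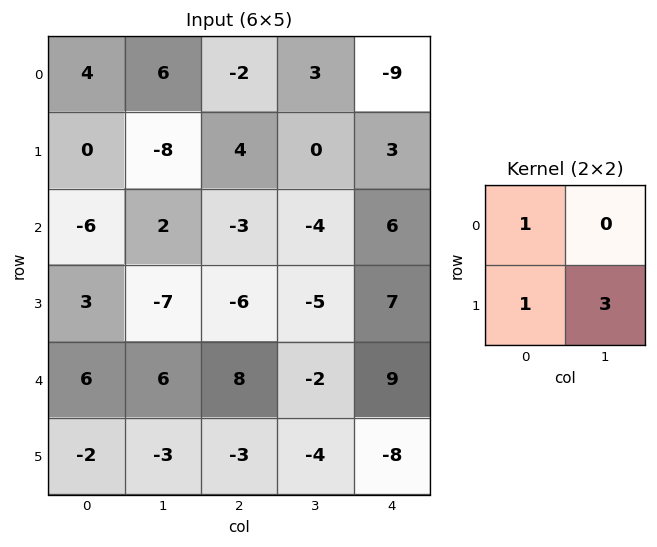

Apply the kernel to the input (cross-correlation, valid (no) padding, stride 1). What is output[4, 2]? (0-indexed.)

The receptive field on the input at this output position is [8 -2 / -3 -4]. Elementwise product with the kernel and sum: 8·1 + -3·1 + -4·3.

-7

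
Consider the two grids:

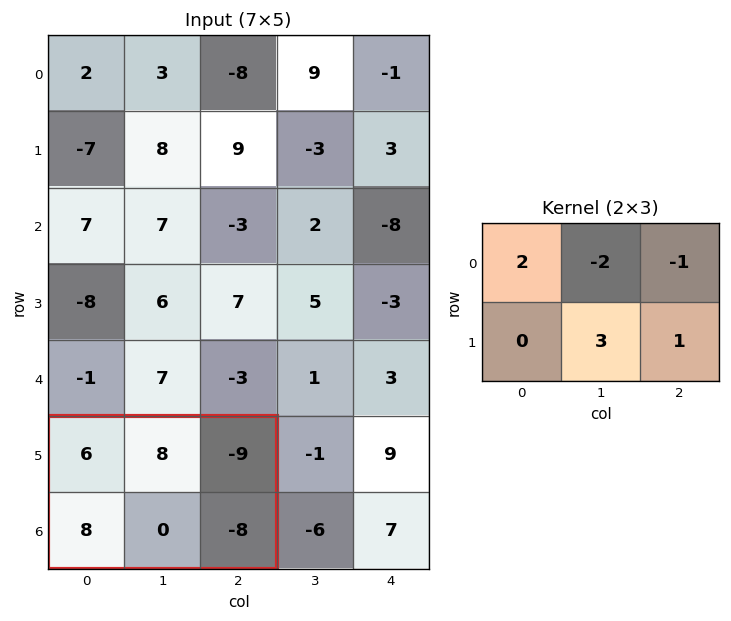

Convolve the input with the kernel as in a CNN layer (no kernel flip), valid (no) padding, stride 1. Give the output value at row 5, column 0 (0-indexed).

-3

The receptive field on the input at this output position is [6 8 -9 / 8 0 -8]. Elementwise product with the kernel and sum: 6·2 + 8·-2 + -9·-1 + 0·3 + -8·1.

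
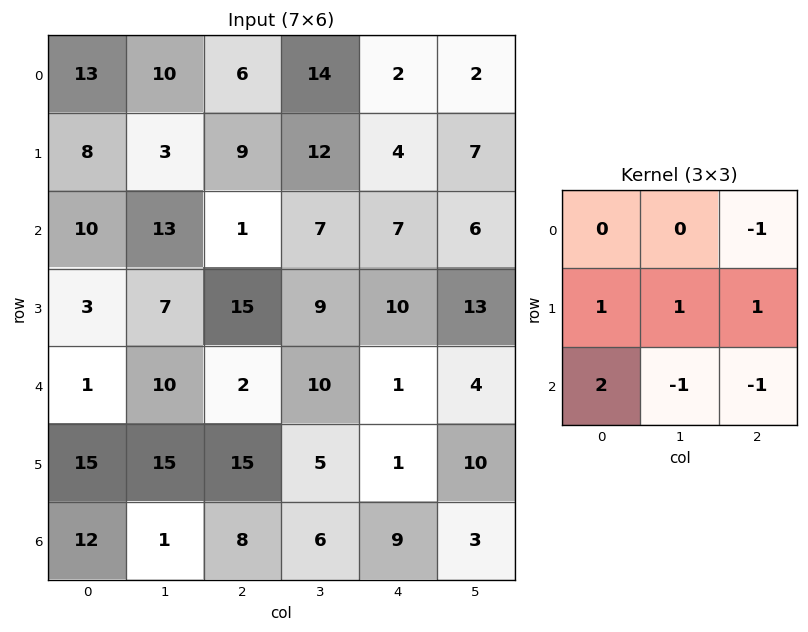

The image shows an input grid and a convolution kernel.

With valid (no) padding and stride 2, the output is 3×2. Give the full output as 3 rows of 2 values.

20 11
14 20
58 21

Output[0,0]: The receptive field on the input at this output position is [13 10 6 / 8 3 9 / 10 13 1]. Elementwise product with the kernel and sum: 6·-1 + 8·1 + 3·1 + 9·1 + 10·2 + 13·-1 + 1·-1.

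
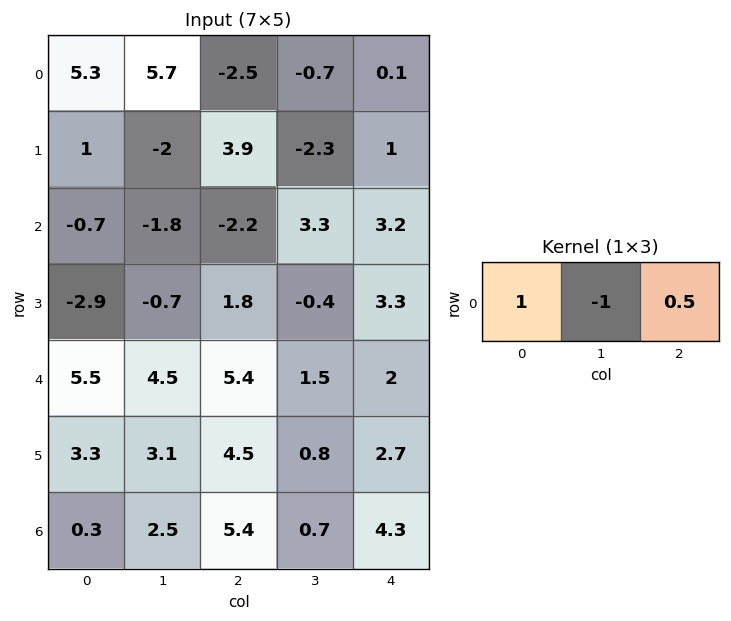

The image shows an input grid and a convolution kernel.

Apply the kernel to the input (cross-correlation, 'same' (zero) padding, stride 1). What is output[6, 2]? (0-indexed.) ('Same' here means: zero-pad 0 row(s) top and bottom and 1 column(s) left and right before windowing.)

-2.55

The receptive field on the zero-padded input at this output position is [2.5 5.4 0.7]. Elementwise product with the kernel and sum: 2.5·1 + 5.4·-1 + 0.7·0.5.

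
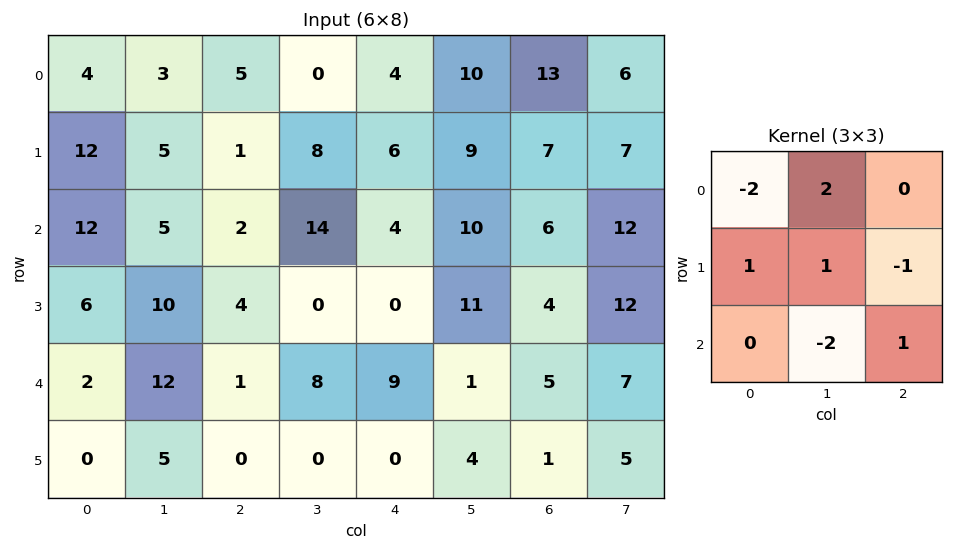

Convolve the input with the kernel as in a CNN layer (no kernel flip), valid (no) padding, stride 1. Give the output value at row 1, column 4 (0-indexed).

The receptive field on the input at this output position is [6 9 7 / 4 10 6 / 0 11 4]. Elementwise product with the kernel and sum: 6·-2 + 9·2 + 4·1 + 10·1 + 6·-1 + 11·-2 + 4·1.

-4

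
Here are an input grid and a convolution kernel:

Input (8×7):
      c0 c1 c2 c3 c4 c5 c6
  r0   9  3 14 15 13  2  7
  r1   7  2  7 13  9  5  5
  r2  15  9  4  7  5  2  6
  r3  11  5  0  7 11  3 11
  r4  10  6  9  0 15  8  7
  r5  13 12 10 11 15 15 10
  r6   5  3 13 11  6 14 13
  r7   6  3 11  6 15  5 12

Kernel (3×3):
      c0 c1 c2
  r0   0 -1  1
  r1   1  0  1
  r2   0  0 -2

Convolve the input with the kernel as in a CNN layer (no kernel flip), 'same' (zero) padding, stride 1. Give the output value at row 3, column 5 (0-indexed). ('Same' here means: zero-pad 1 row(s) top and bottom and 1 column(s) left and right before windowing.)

12

The receptive field on the zero-padded input at this output position is [5 2 6 / 11 3 11 / 15 8 7]. Elementwise product with the kernel and sum: 2·-1 + 6·1 + 11·1 + 11·1 + 7·-2.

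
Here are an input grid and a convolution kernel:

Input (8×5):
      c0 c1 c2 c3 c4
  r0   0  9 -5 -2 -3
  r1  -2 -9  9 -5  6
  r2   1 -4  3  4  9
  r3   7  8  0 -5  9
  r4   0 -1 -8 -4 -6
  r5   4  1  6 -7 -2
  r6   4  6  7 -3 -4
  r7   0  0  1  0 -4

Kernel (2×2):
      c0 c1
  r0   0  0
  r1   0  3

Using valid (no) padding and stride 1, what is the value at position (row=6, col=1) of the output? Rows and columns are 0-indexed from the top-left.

The receptive field on the input at this output position is [6 7 / 0 1]. Elementwise product with the kernel and sum: 1·3.

3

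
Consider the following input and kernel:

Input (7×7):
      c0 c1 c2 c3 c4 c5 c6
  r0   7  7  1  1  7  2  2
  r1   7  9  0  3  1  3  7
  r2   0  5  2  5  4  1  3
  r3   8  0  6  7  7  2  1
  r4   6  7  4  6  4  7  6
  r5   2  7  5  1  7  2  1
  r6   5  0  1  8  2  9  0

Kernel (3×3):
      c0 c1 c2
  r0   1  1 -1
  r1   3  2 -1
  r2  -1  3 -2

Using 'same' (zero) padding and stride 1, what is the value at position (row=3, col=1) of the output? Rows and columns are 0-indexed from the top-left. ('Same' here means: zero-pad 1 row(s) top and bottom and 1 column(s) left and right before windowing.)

28

The receptive field on the zero-padded input at this output position is [0 5 2 / 8 0 6 / 6 7 4]. Elementwise product with the kernel and sum: 0·1 + 5·1 + 2·-1 + 8·3 + 0·2 + 6·-1 + 6·-1 + 7·3 + 4·-2.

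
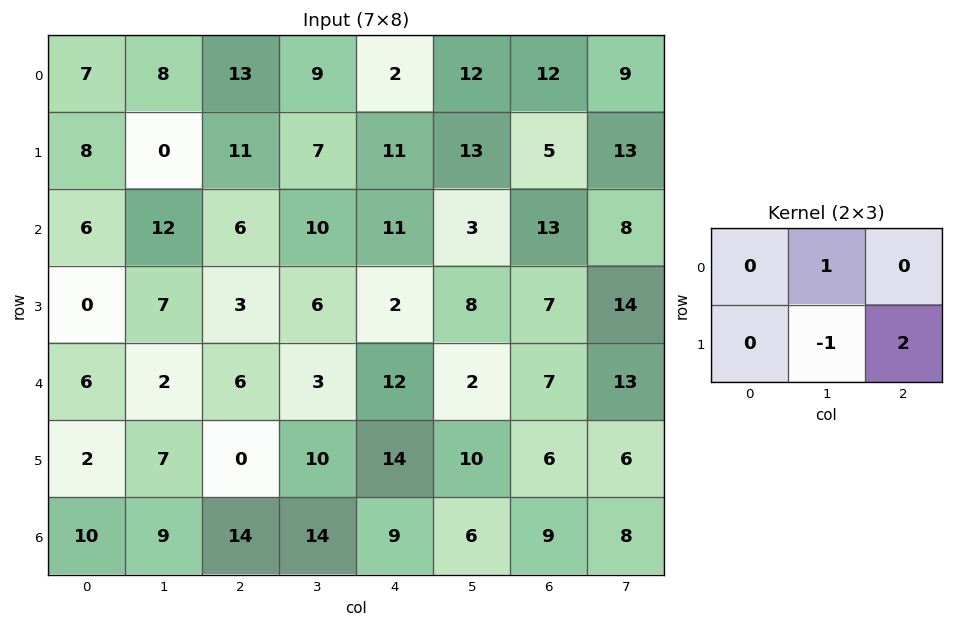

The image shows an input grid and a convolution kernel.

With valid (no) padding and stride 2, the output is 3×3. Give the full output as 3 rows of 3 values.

Output[0,0]: The receptive field on the input at this output position is [7 8 13 / 8 0 11]. Elementwise product with the kernel and sum: 8·1 + 0·-1 + 11·2.

30 24 9
11 8 9
-5 21 4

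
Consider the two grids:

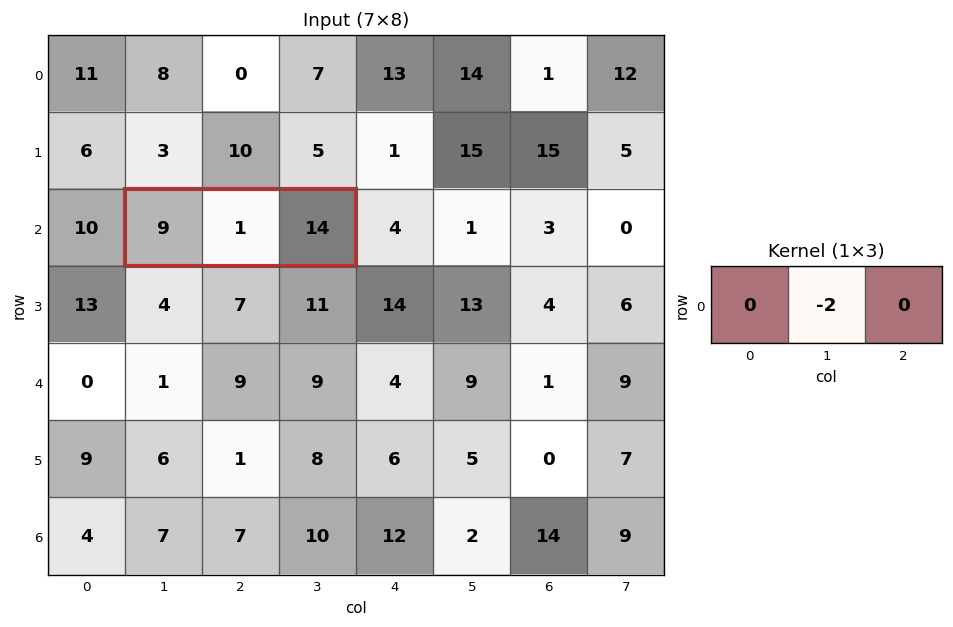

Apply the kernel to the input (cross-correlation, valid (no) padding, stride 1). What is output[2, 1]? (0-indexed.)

The receptive field on the input at this output position is [9 1 14]. Elementwise product with the kernel and sum: 1·-2.

-2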